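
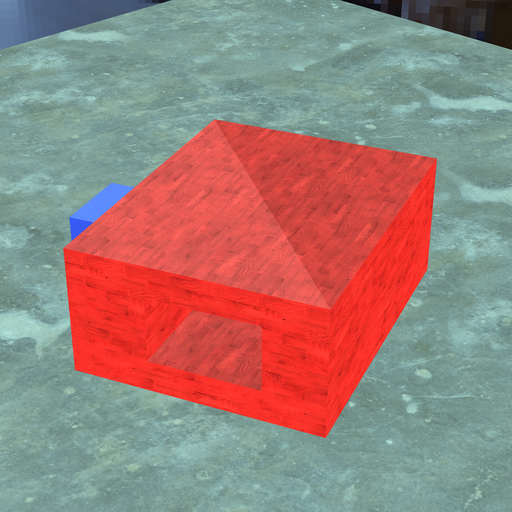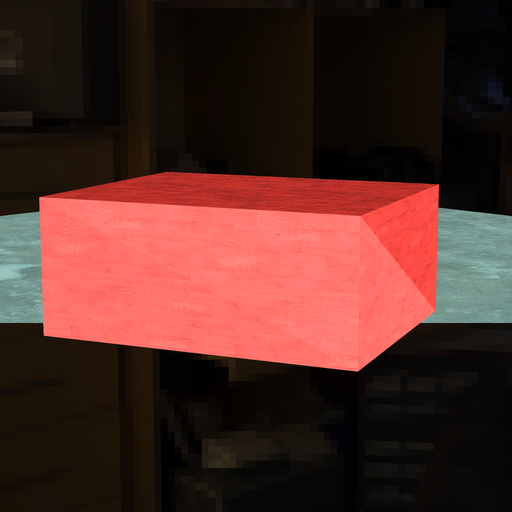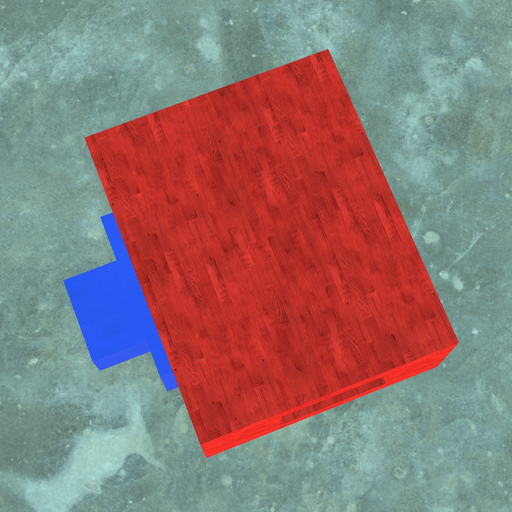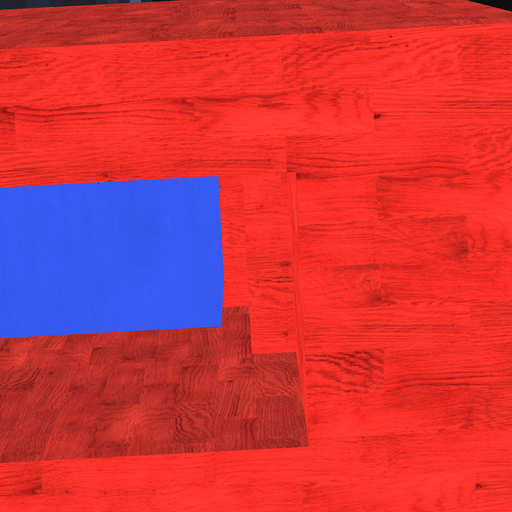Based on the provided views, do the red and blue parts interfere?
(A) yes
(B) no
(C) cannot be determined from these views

(B) no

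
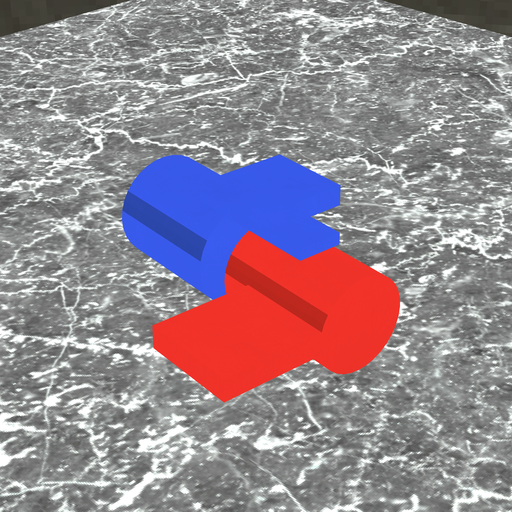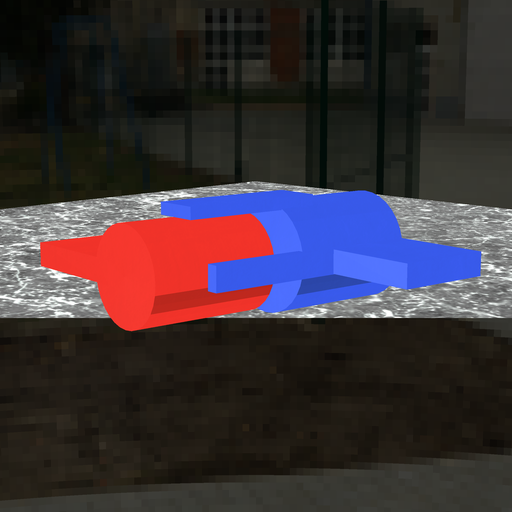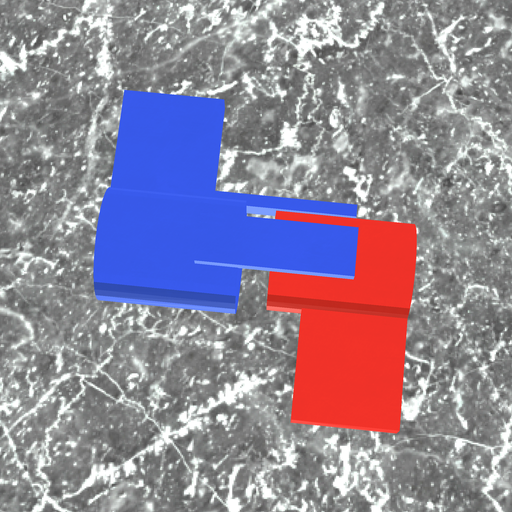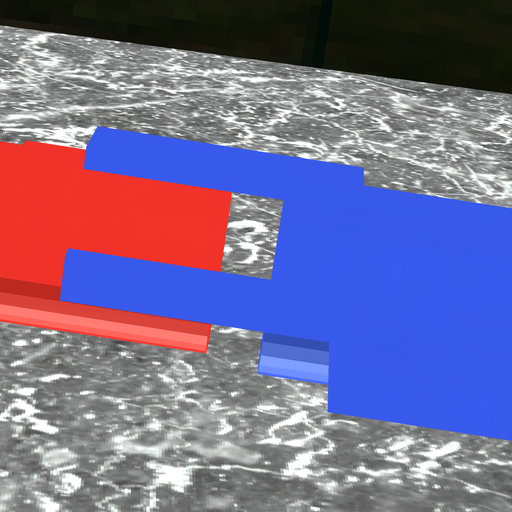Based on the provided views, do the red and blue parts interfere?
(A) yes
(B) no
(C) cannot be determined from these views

(B) no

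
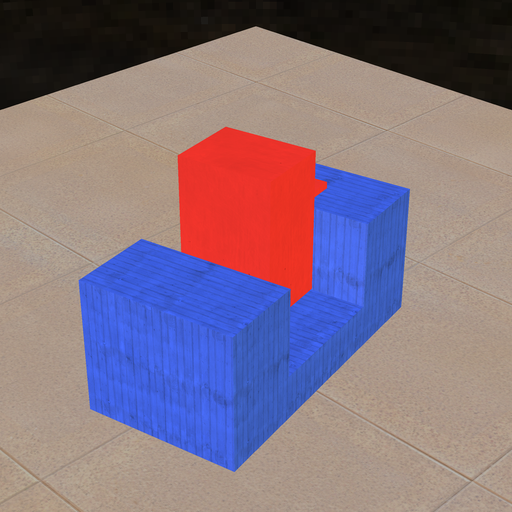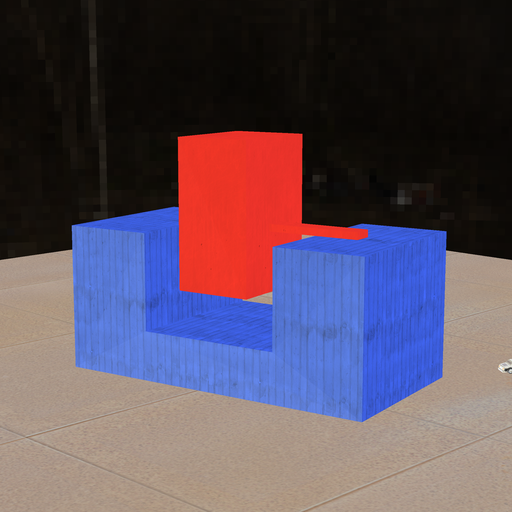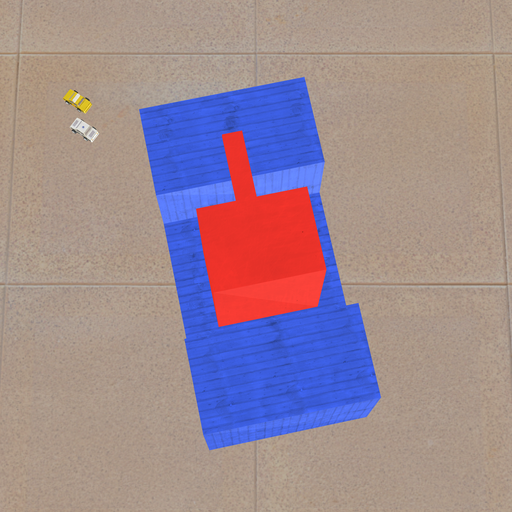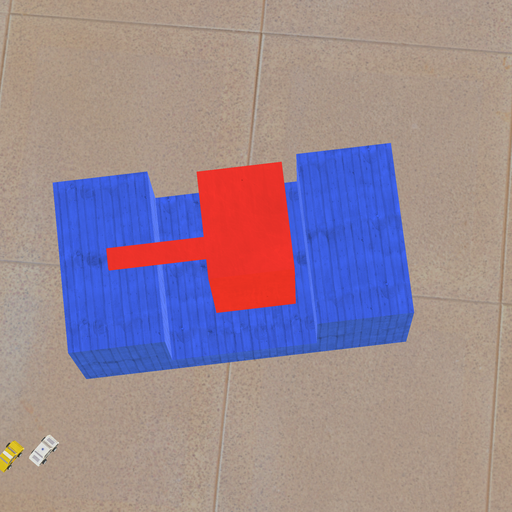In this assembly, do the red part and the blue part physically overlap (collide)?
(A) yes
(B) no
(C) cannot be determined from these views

(B) no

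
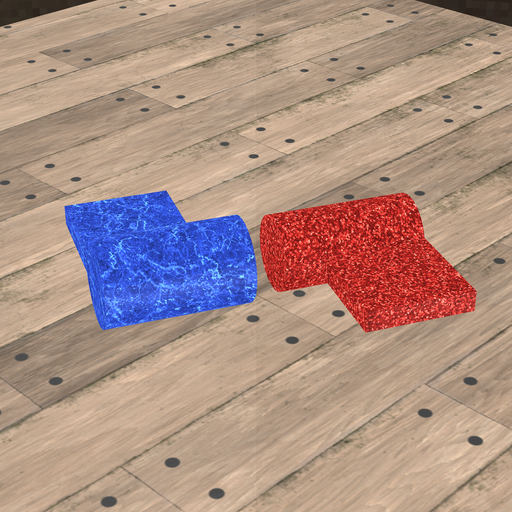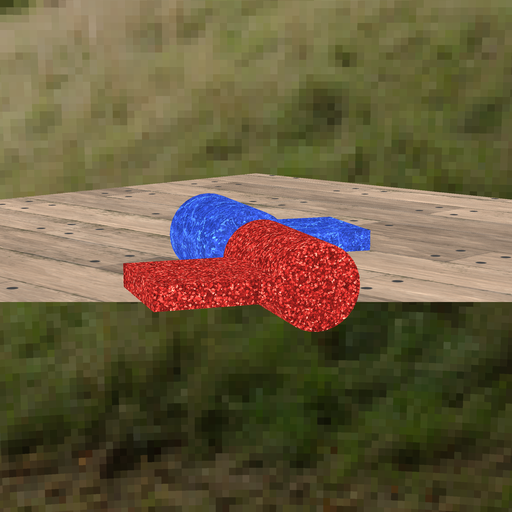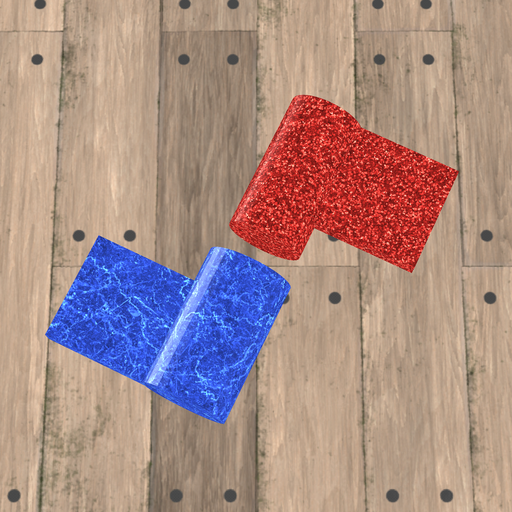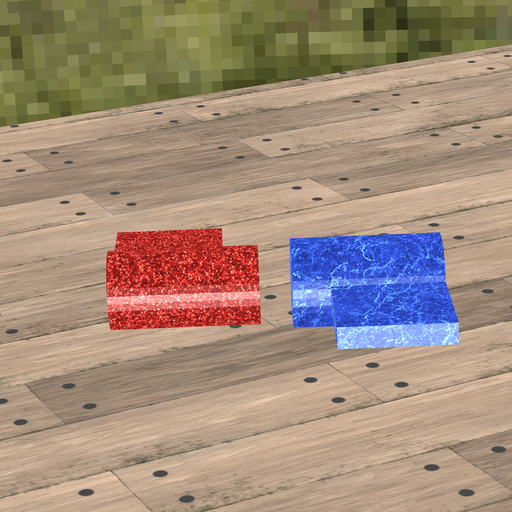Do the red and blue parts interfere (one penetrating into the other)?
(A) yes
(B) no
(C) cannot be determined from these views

(B) no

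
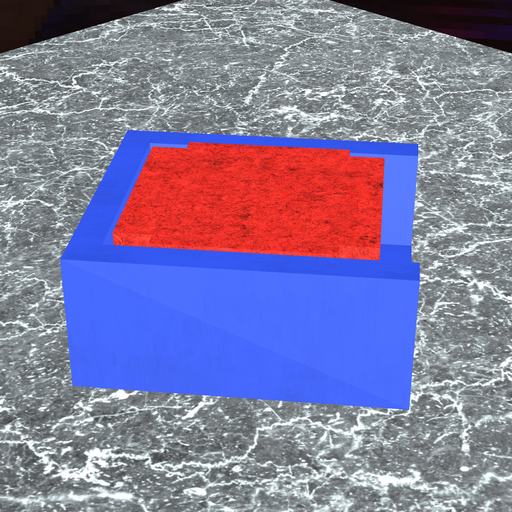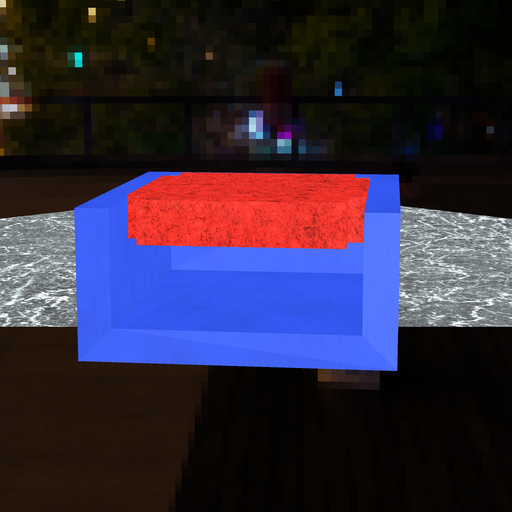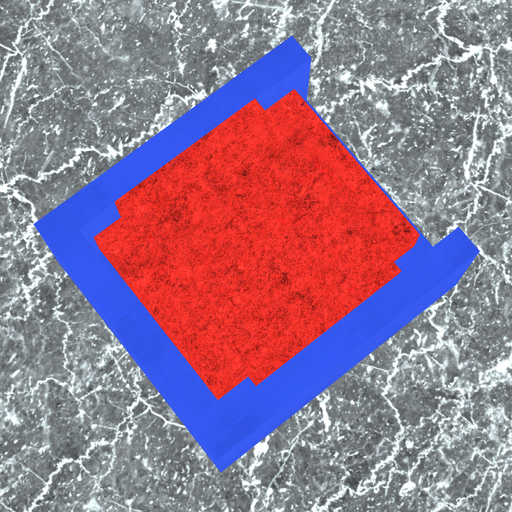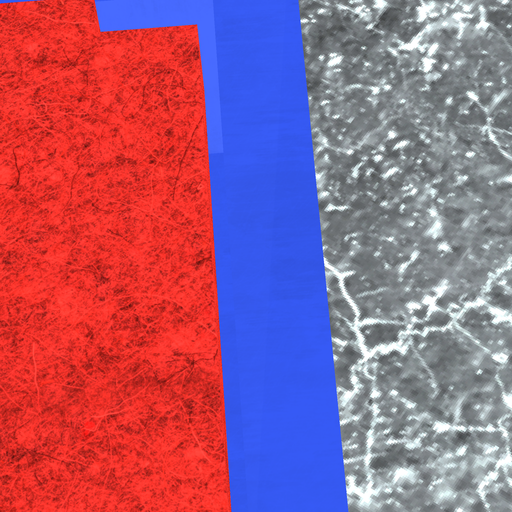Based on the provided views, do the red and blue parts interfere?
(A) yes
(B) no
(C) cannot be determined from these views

(B) no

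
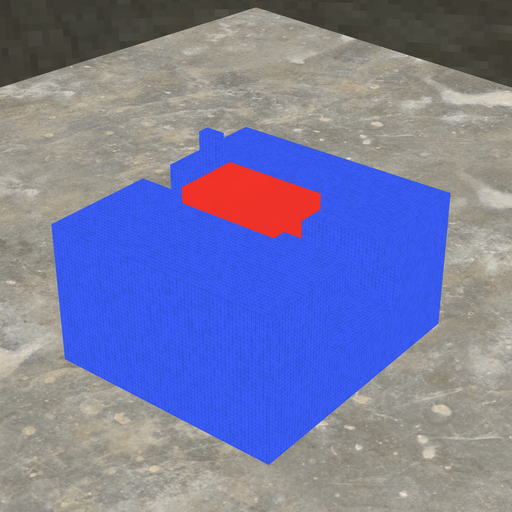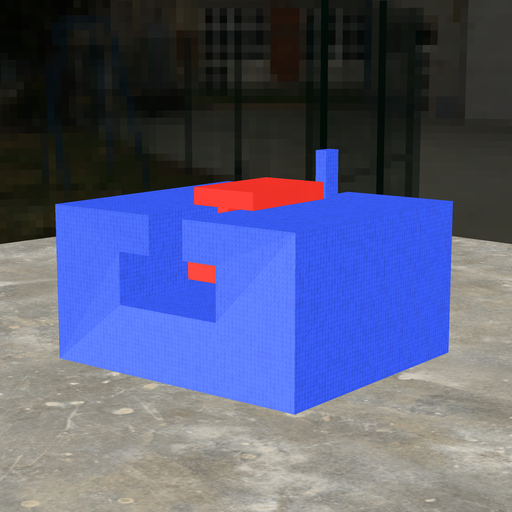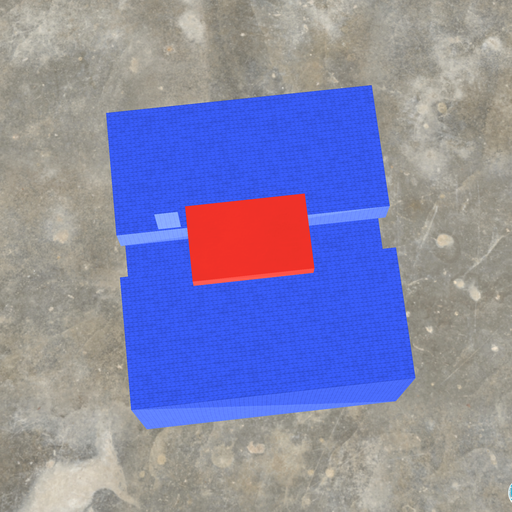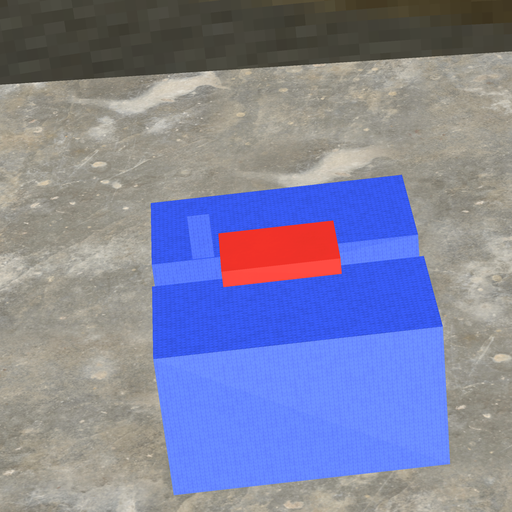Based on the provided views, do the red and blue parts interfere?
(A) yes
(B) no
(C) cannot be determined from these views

(B) no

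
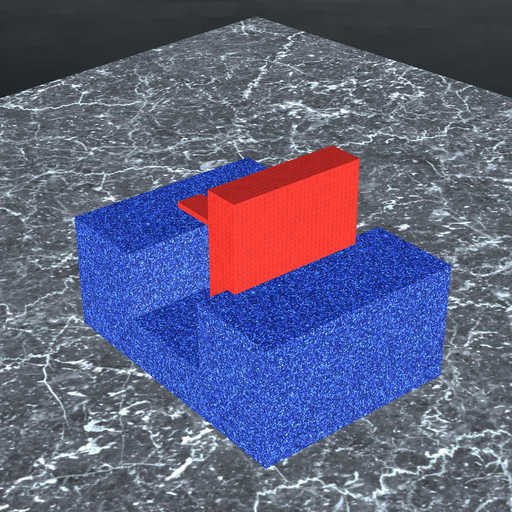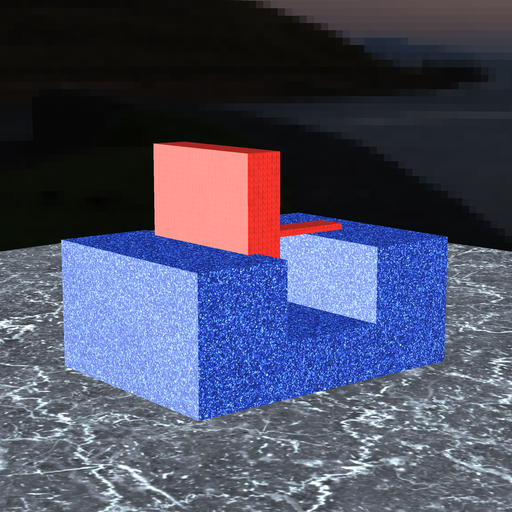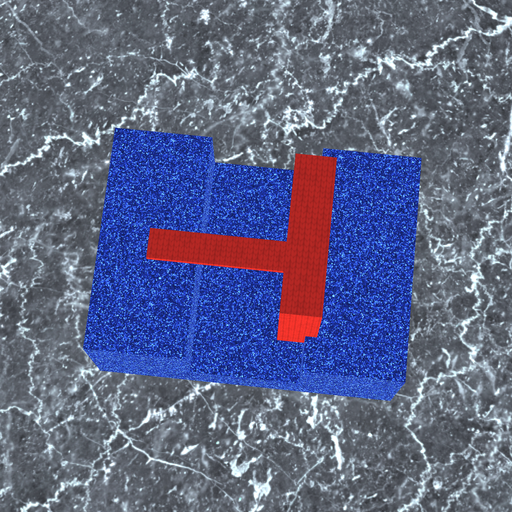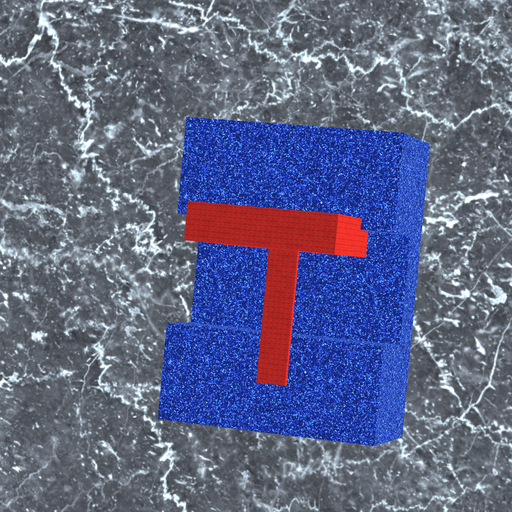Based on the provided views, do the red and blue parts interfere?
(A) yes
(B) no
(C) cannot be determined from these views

(A) yes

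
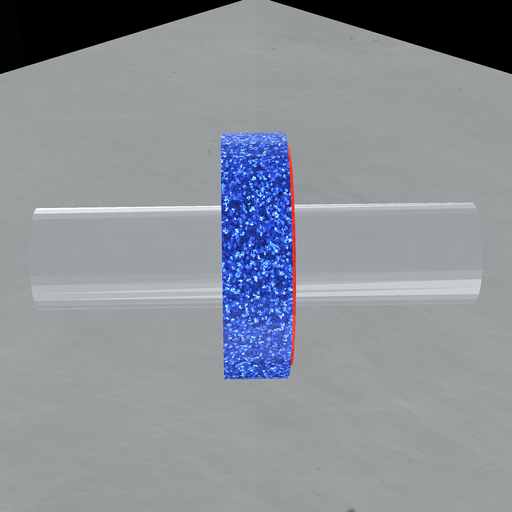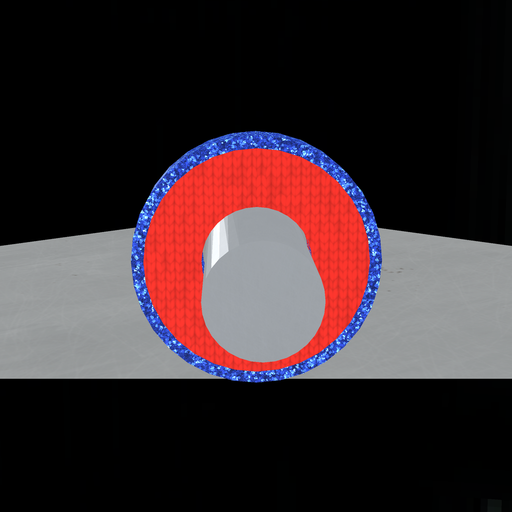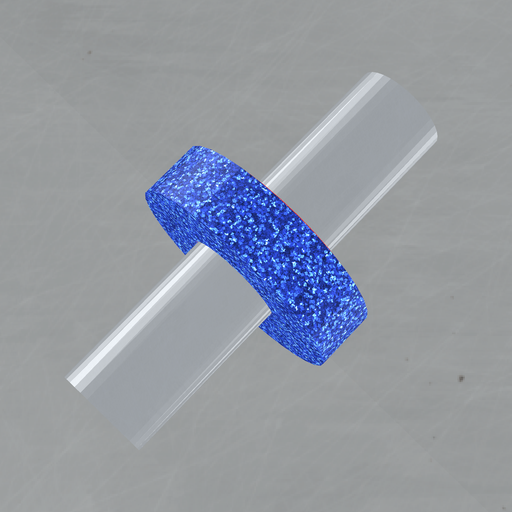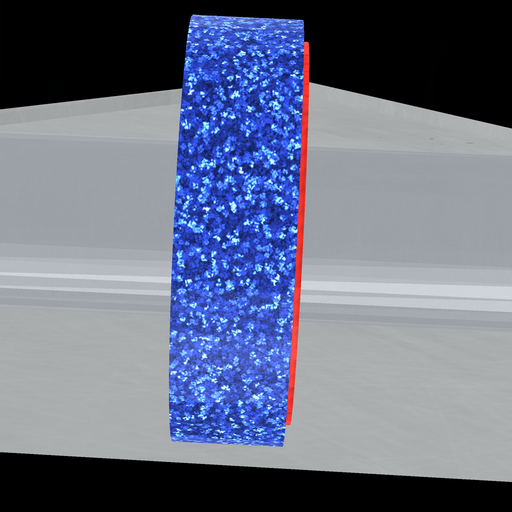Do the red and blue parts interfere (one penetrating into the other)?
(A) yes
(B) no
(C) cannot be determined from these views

(A) yes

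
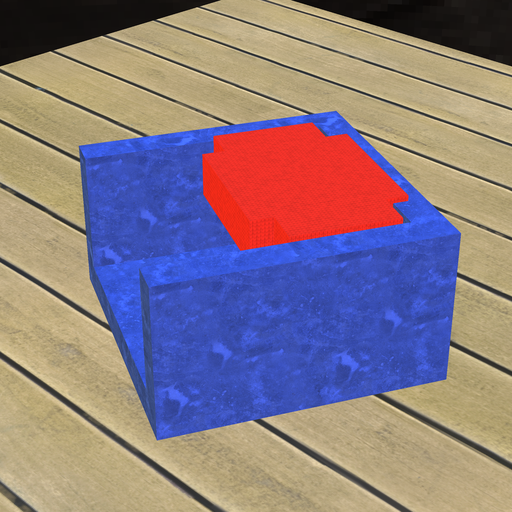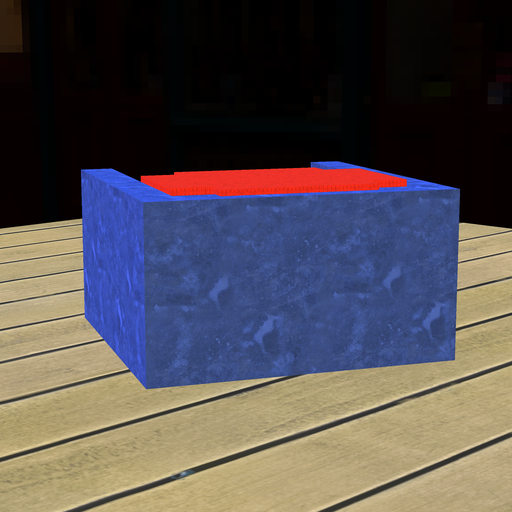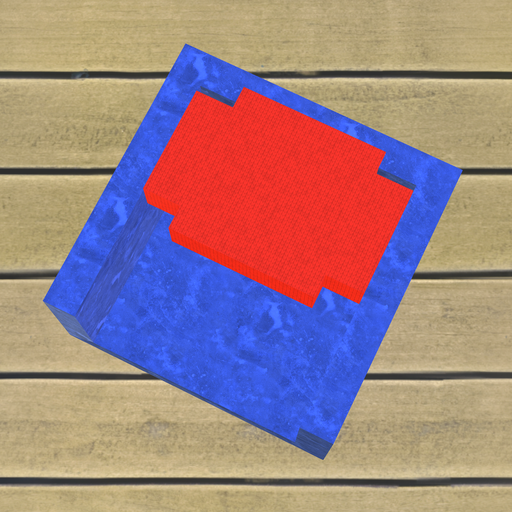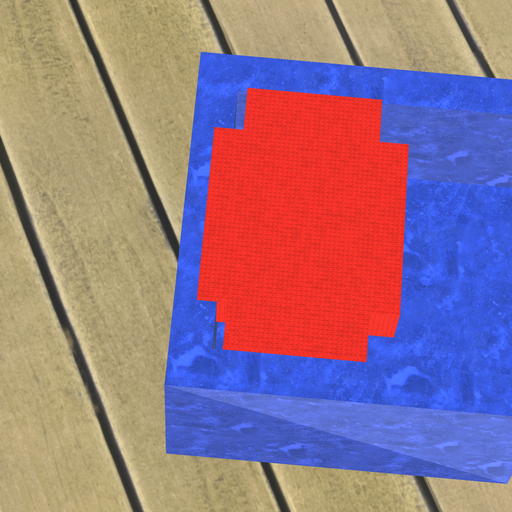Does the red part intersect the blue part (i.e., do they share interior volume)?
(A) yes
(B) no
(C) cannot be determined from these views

(A) yes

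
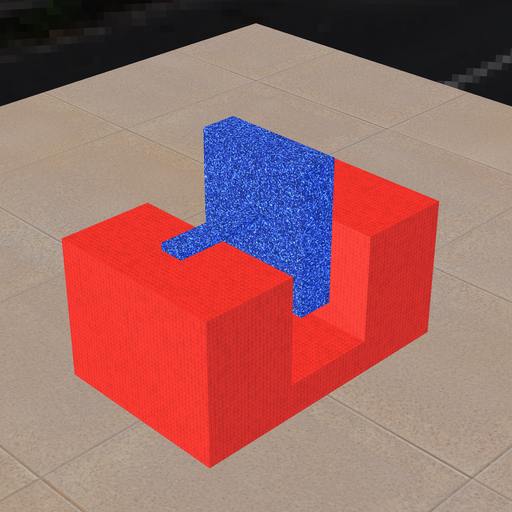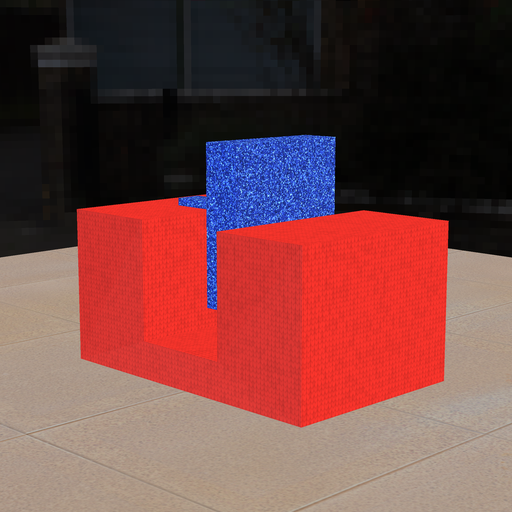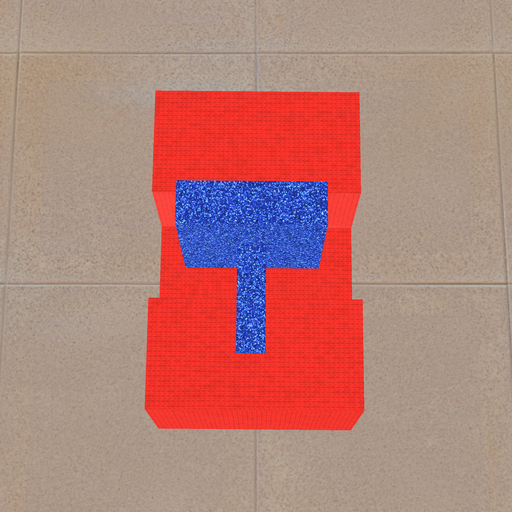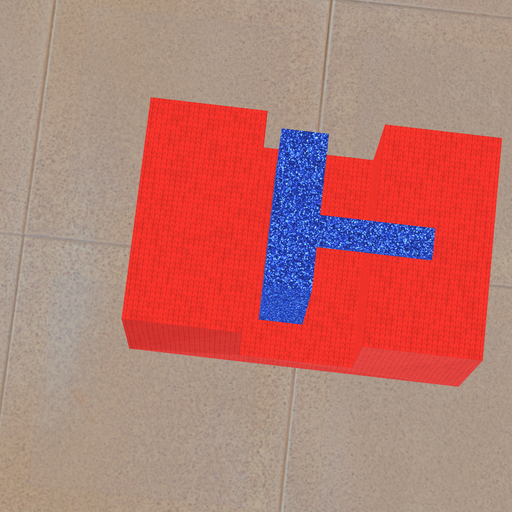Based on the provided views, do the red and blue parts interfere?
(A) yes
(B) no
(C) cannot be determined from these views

(B) no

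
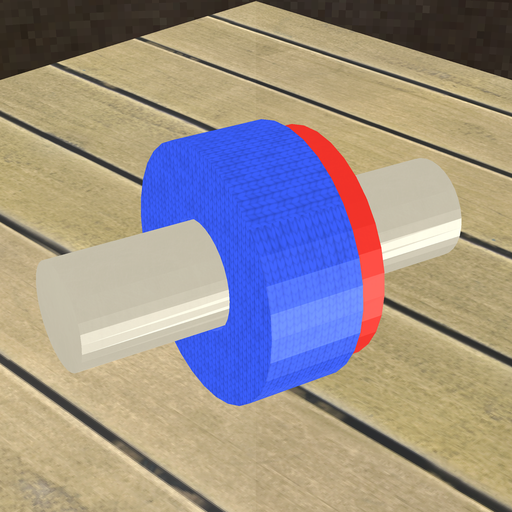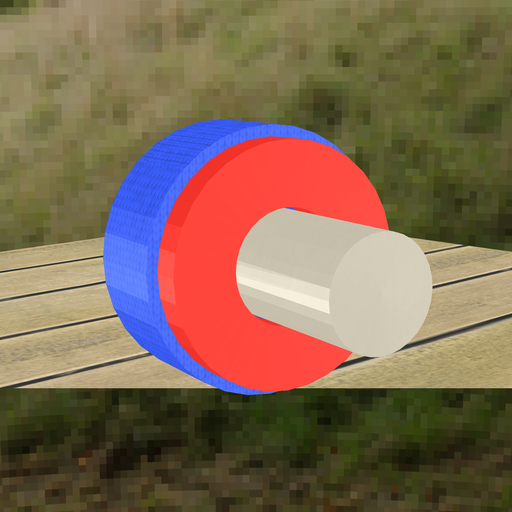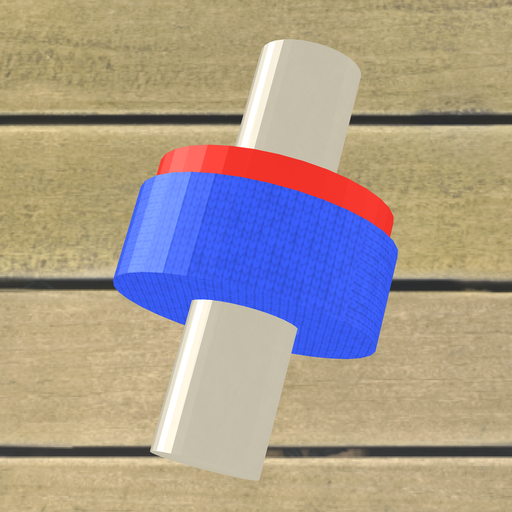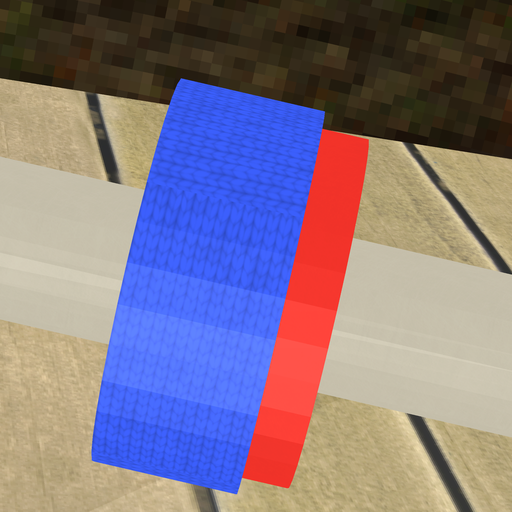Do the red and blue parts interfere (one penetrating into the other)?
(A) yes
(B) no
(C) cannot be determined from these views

(A) yes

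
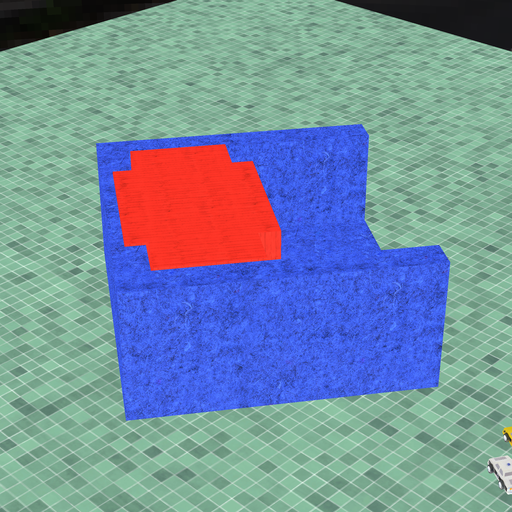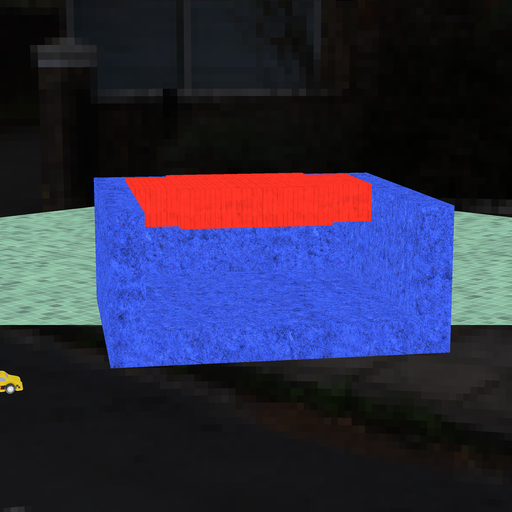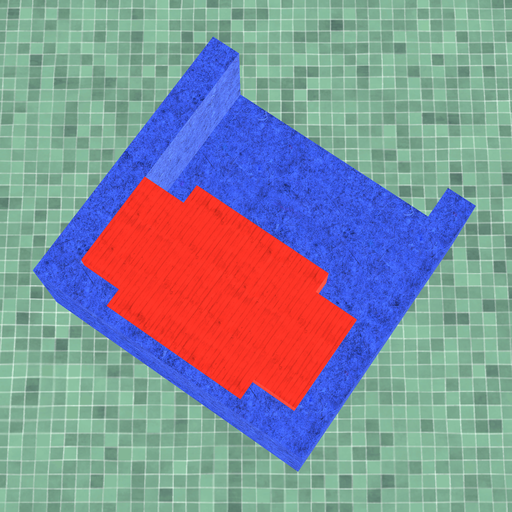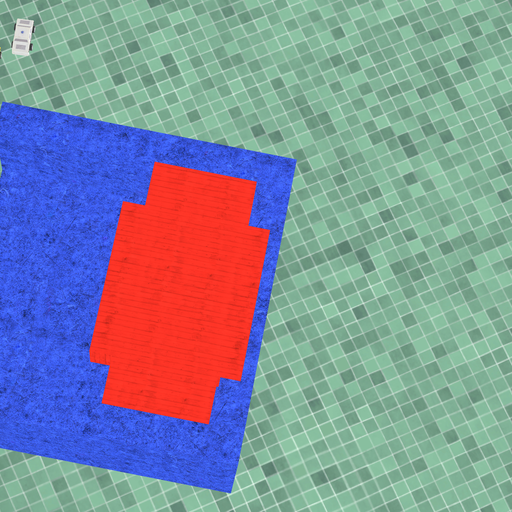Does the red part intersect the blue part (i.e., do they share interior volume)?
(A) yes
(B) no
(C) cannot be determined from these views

(A) yes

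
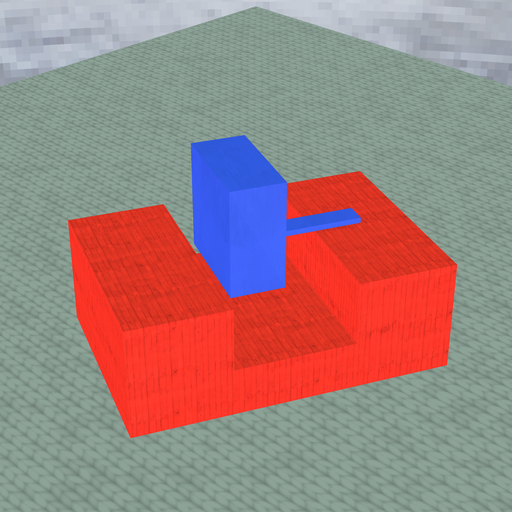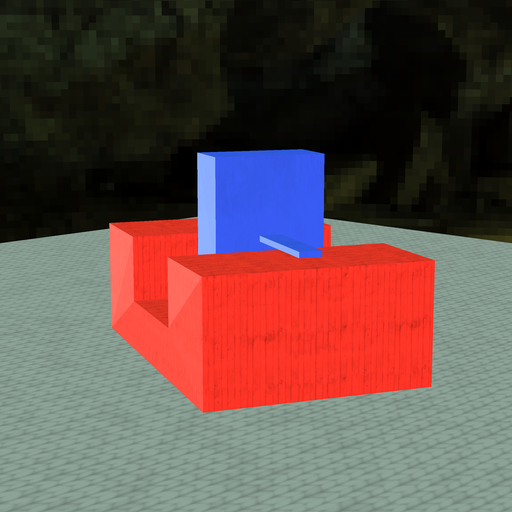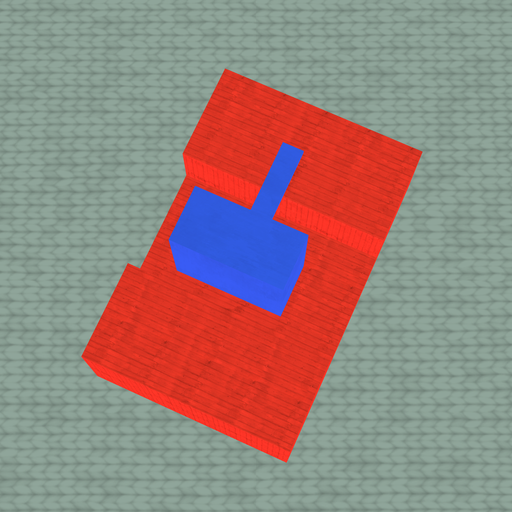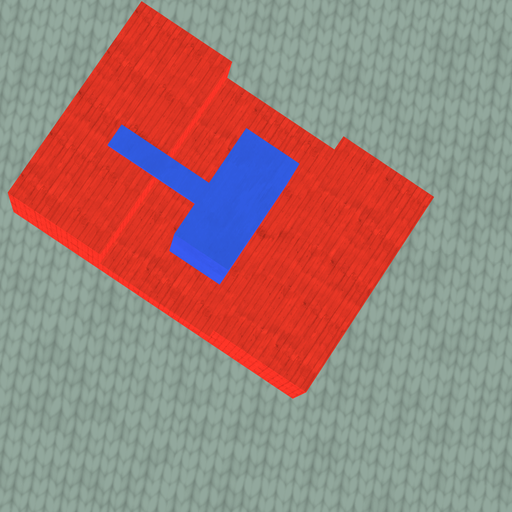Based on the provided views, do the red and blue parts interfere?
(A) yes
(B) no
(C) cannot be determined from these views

(B) no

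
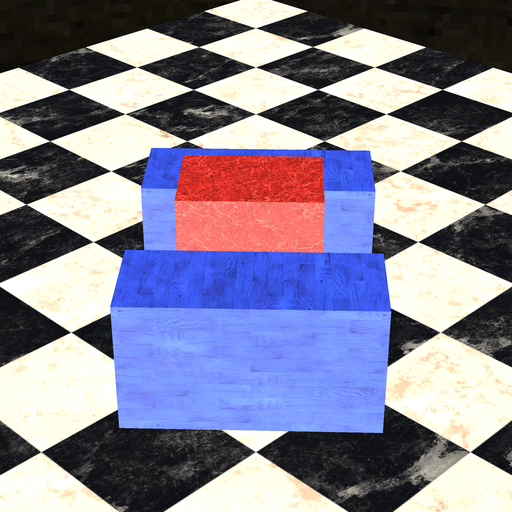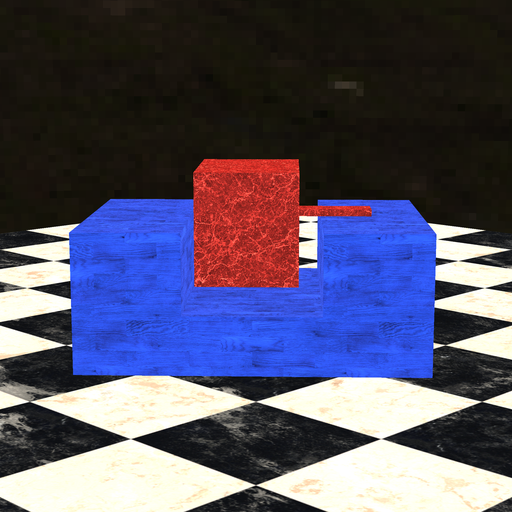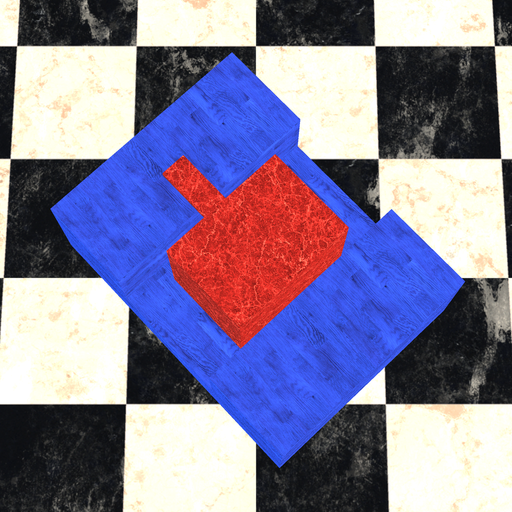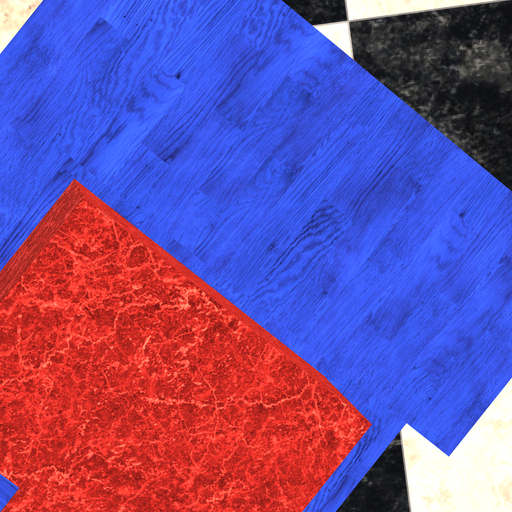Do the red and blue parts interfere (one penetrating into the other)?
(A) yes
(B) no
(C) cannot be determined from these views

(B) no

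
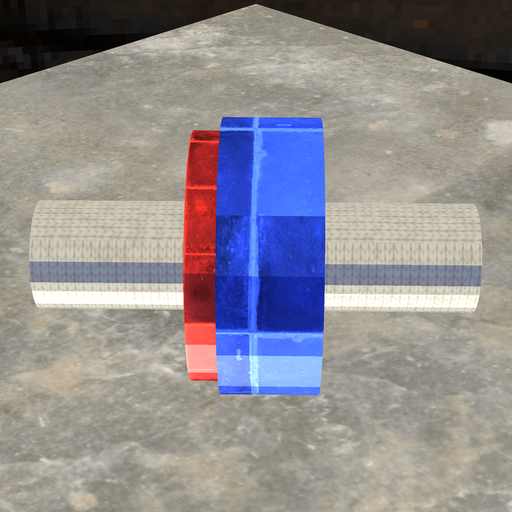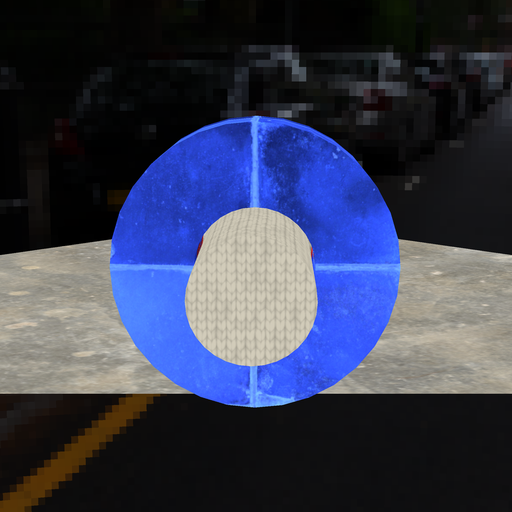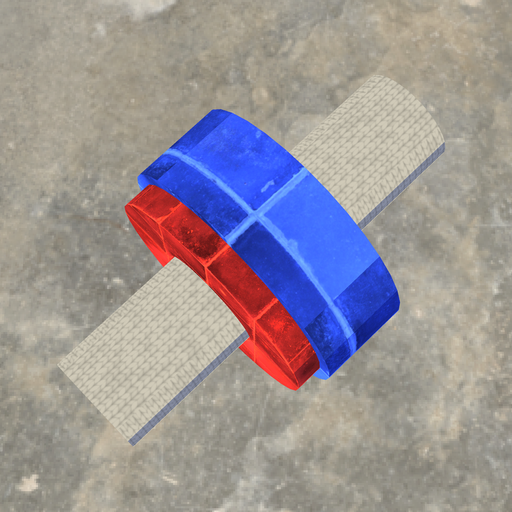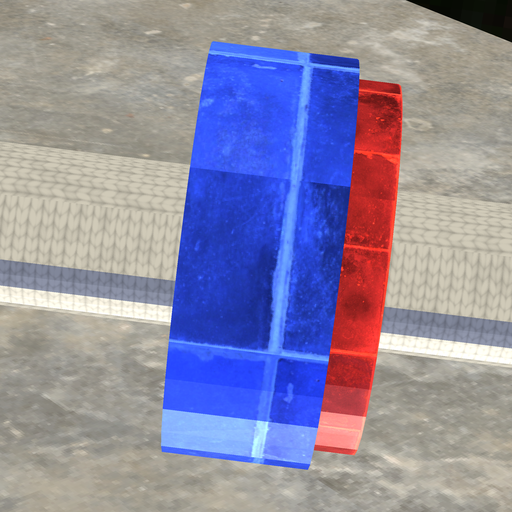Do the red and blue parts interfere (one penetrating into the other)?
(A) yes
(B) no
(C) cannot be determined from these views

(A) yes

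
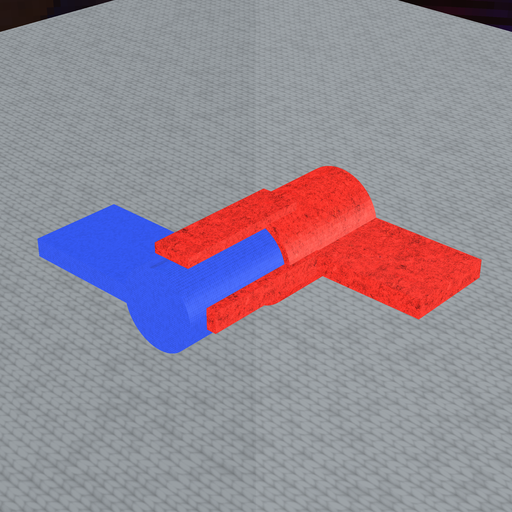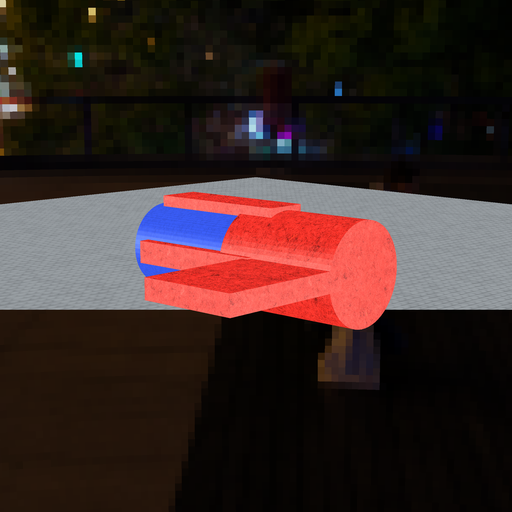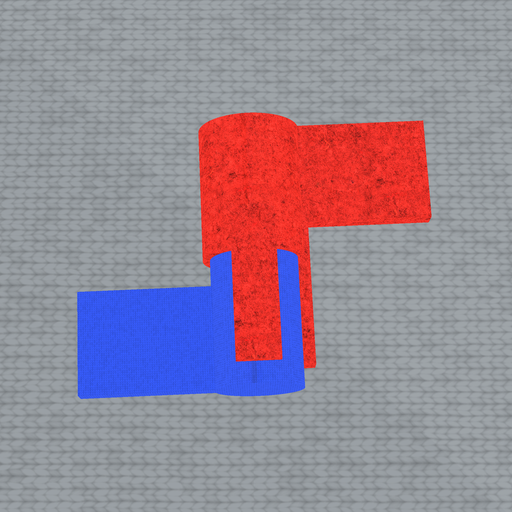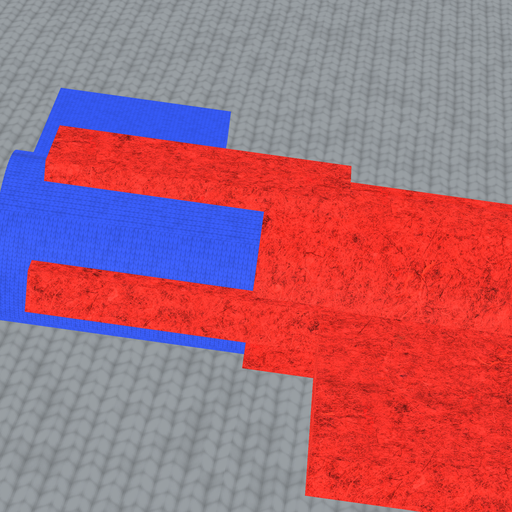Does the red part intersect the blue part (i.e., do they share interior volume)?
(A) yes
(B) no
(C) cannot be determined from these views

(A) yes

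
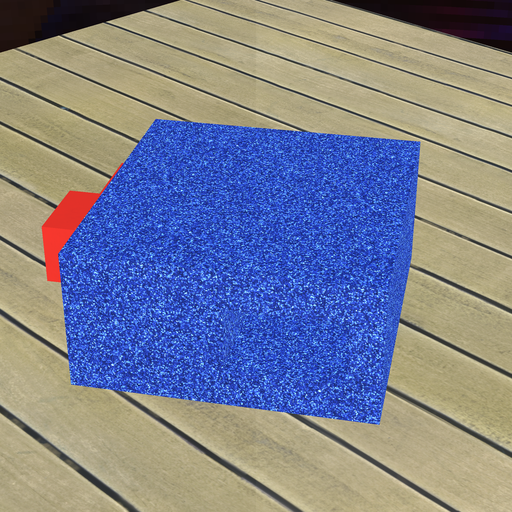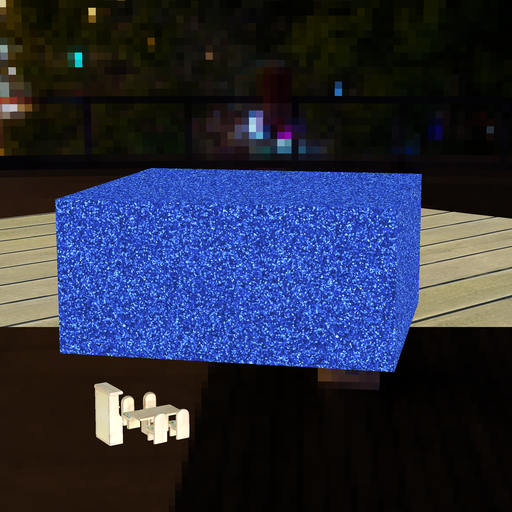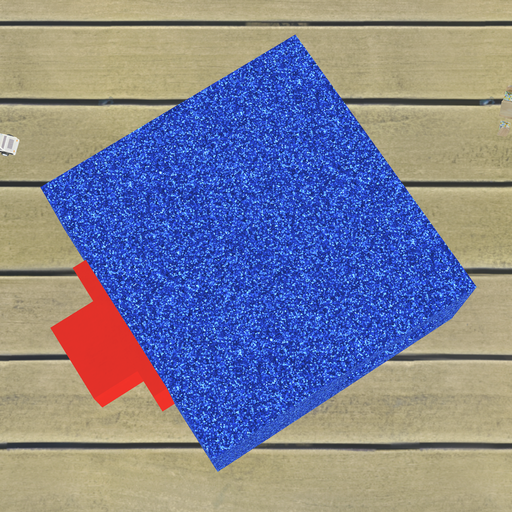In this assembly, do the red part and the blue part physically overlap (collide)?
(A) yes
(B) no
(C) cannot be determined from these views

(C) cannot be determined from these views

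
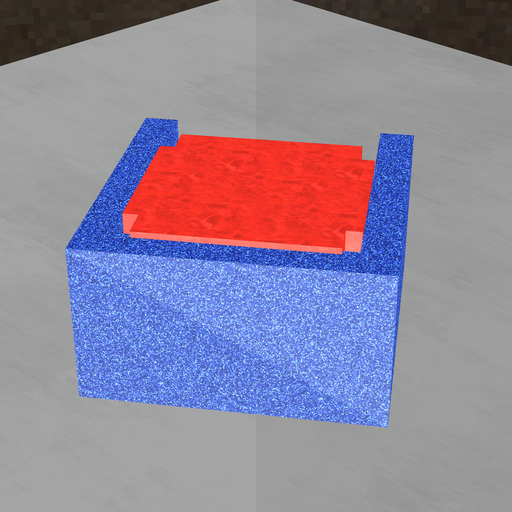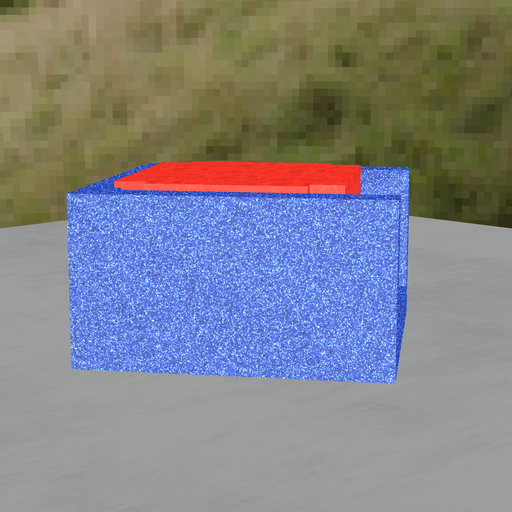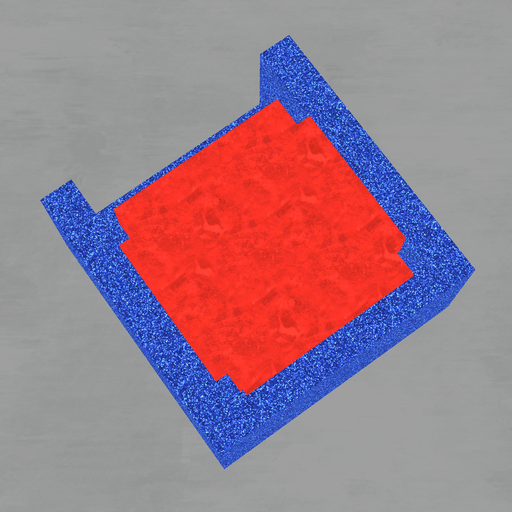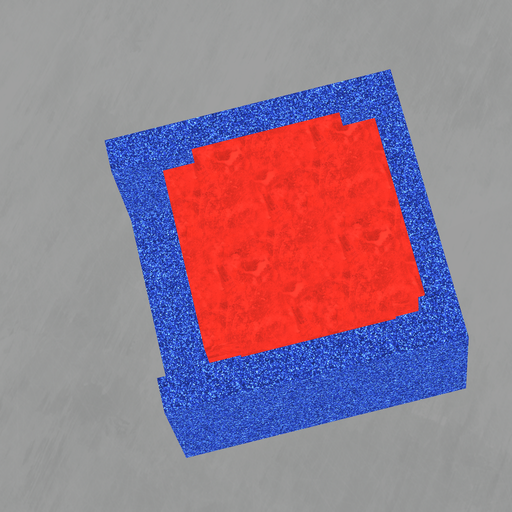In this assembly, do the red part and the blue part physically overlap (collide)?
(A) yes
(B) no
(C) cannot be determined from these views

(A) yes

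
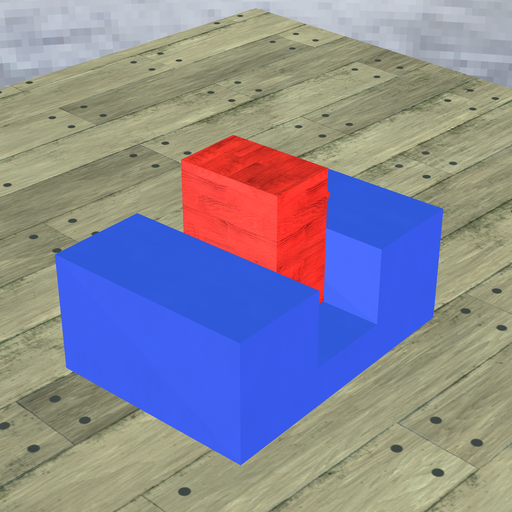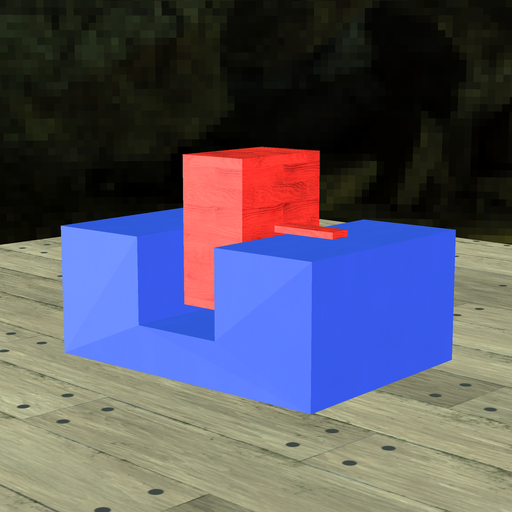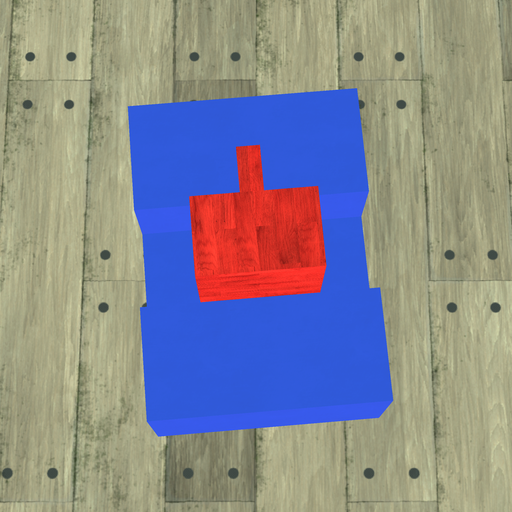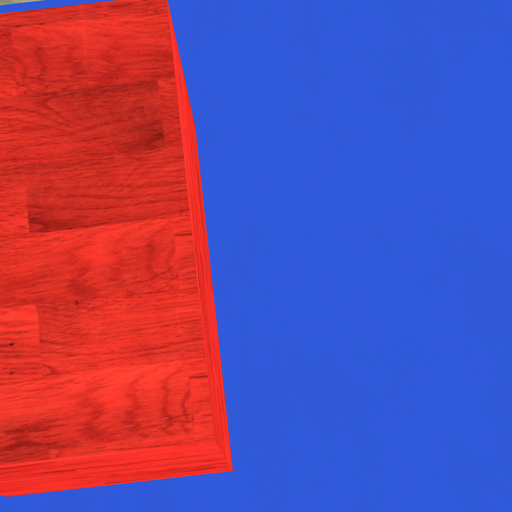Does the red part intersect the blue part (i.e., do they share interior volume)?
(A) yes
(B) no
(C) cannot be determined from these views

(B) no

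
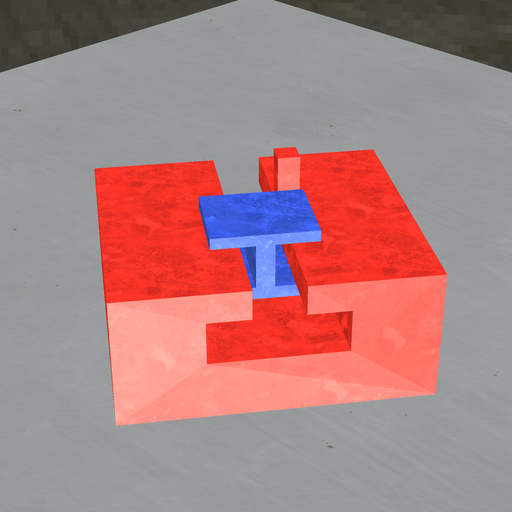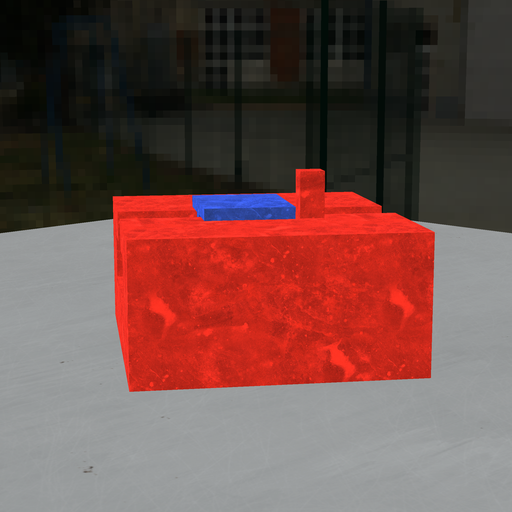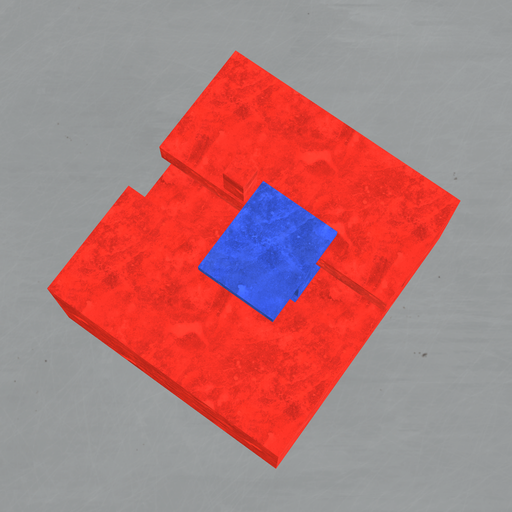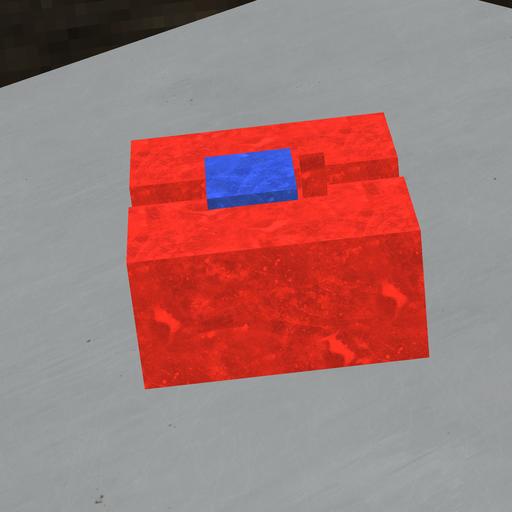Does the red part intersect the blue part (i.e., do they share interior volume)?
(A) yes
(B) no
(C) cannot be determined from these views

(B) no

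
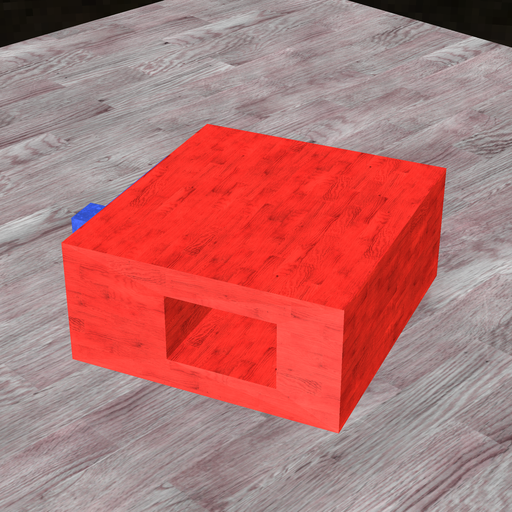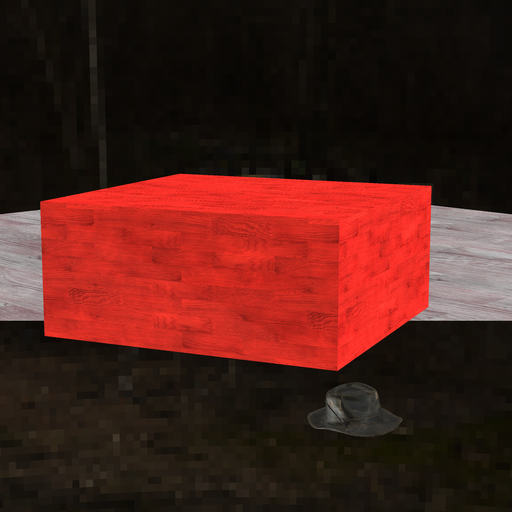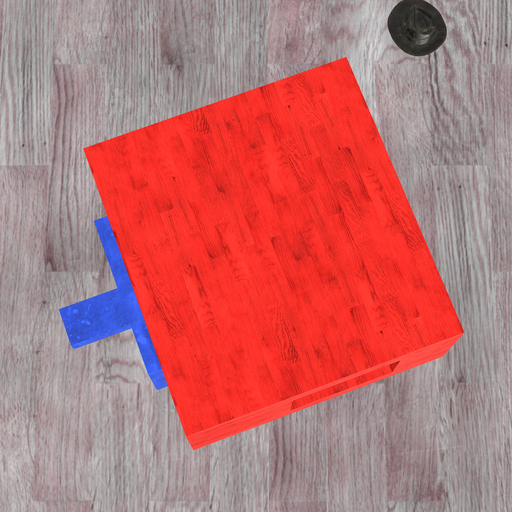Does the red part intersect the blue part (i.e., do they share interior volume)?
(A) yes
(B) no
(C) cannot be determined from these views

(C) cannot be determined from these views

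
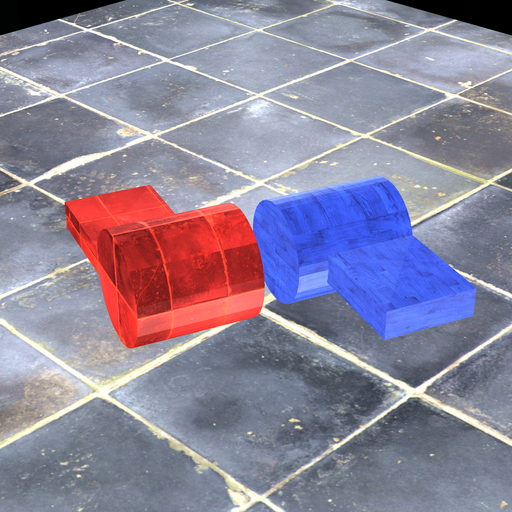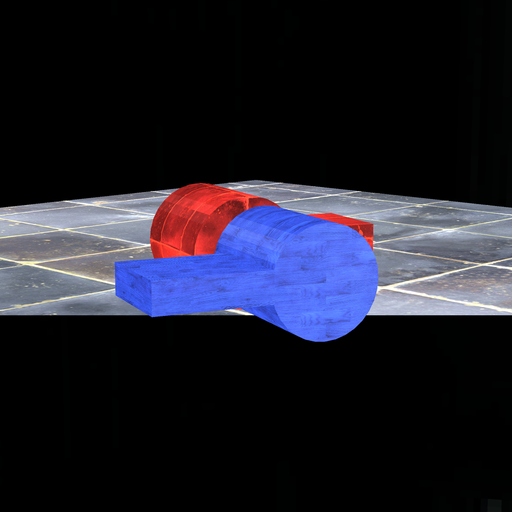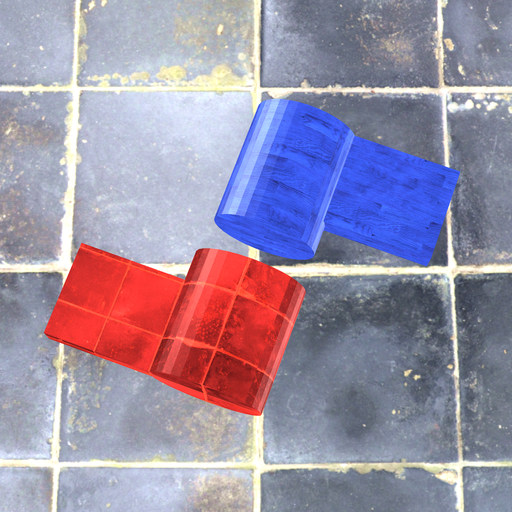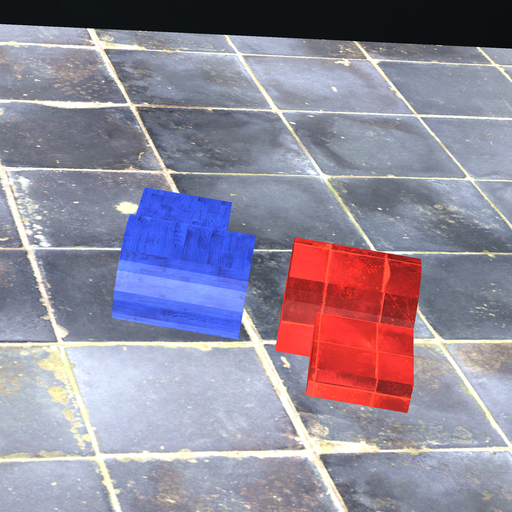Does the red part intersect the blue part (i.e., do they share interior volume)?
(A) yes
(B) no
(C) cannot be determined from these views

(B) no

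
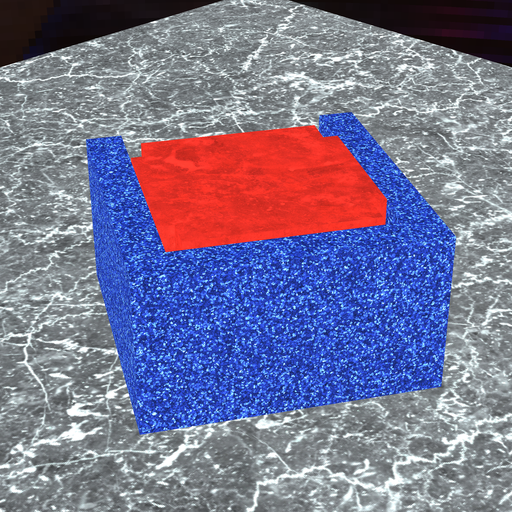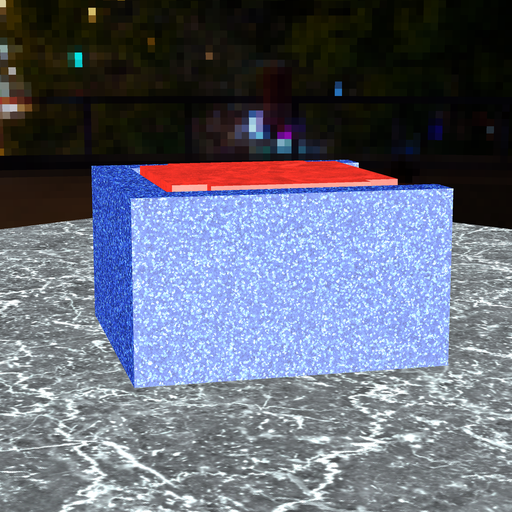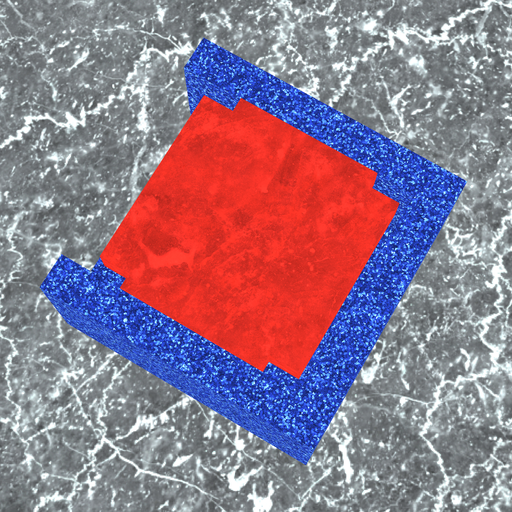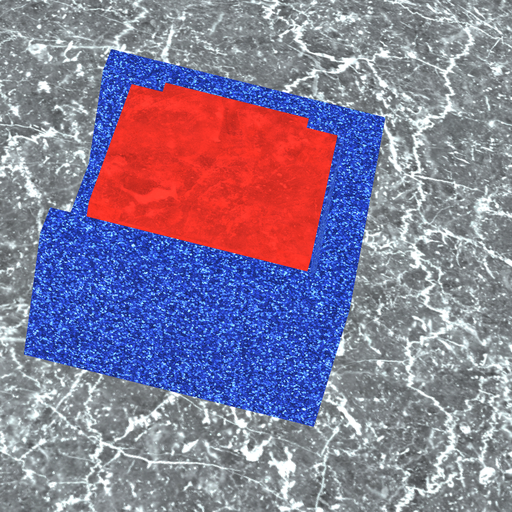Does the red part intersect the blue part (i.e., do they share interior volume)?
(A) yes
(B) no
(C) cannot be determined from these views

(B) no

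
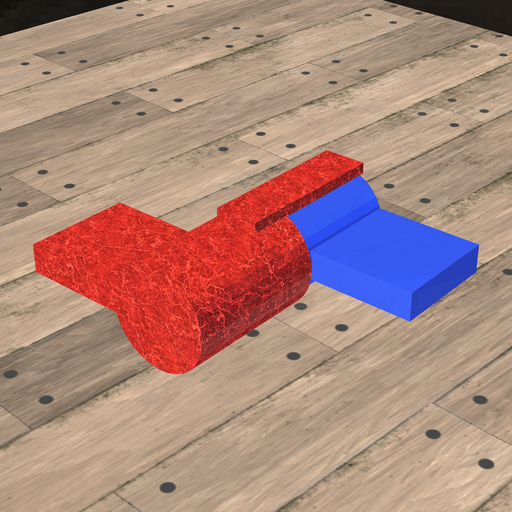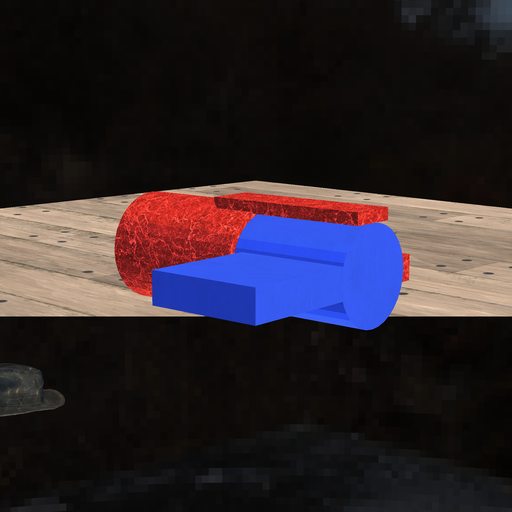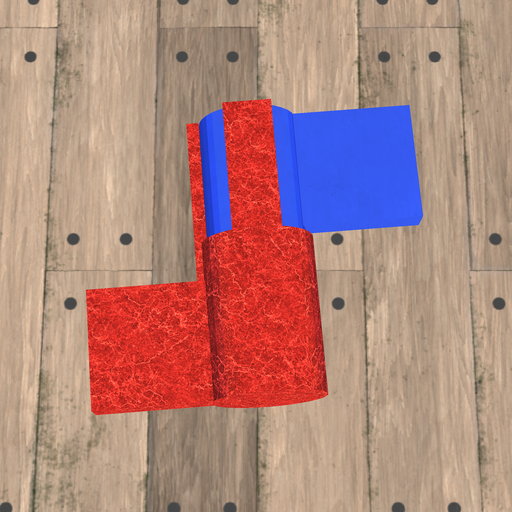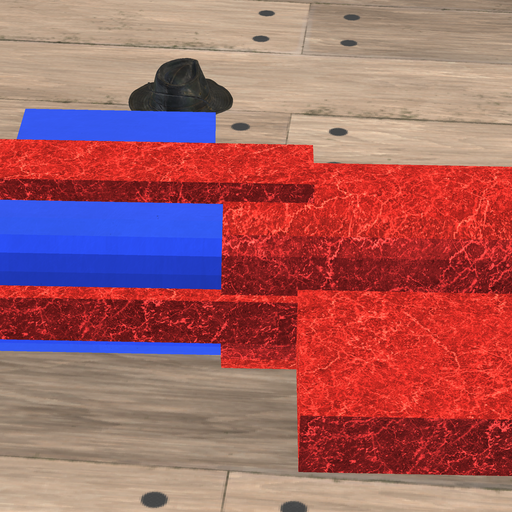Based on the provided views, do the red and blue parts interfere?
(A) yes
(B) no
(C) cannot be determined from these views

(A) yes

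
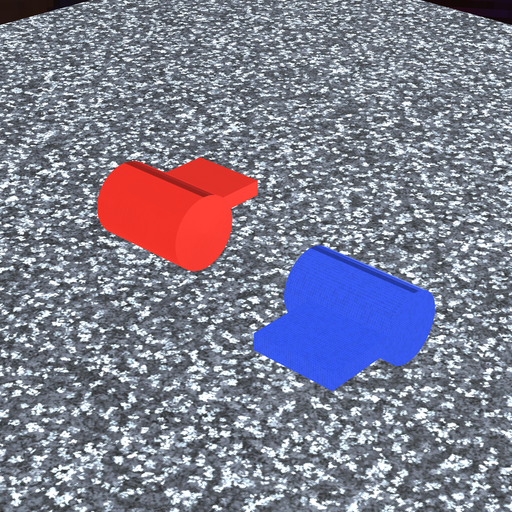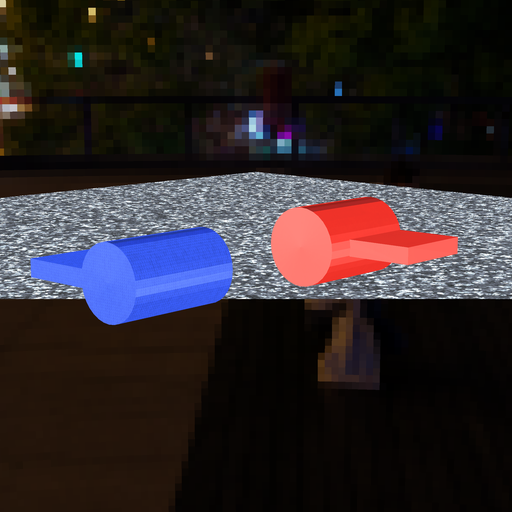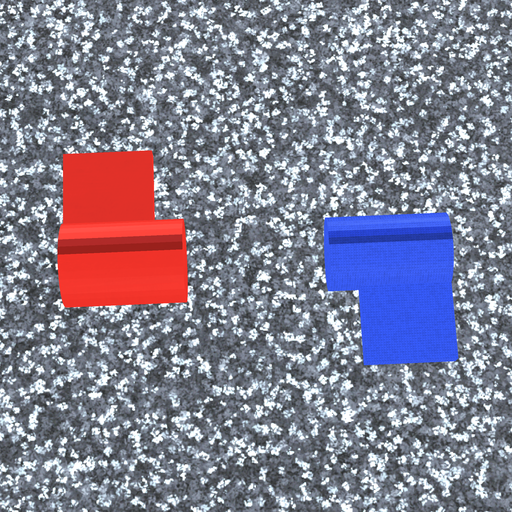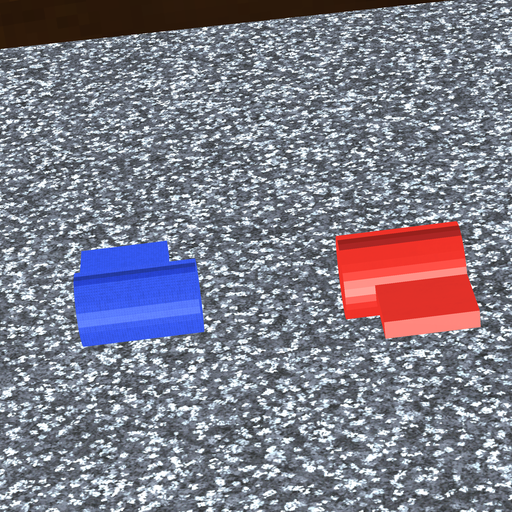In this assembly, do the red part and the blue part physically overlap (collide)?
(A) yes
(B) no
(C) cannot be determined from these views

(B) no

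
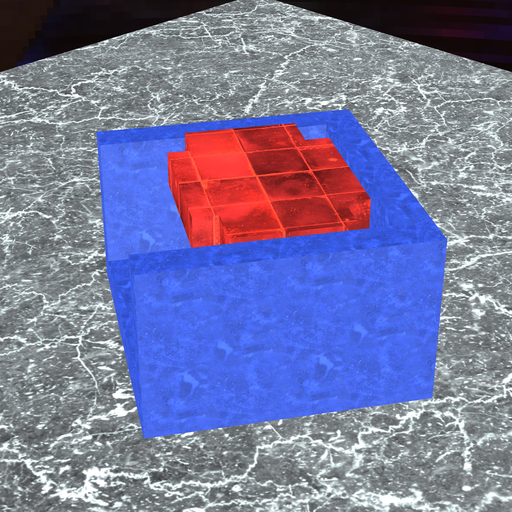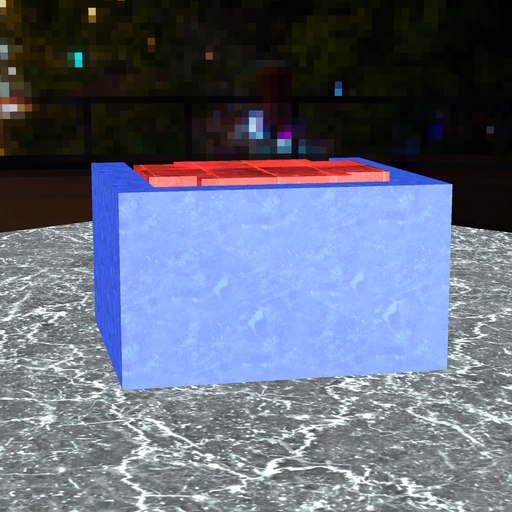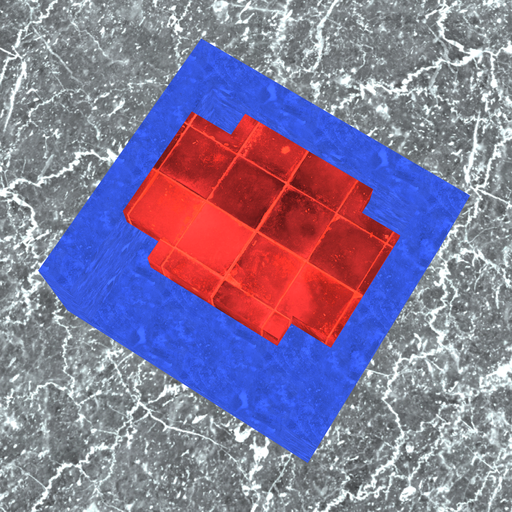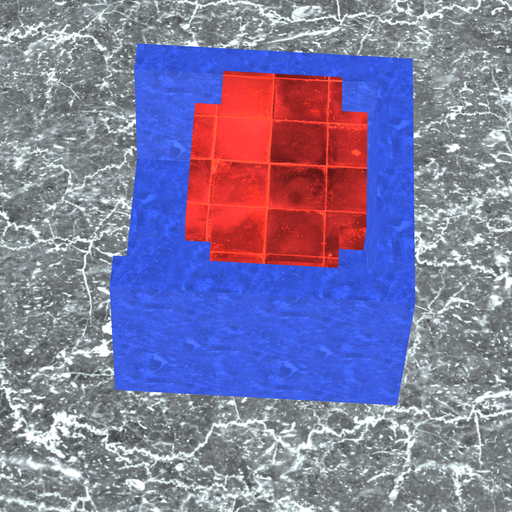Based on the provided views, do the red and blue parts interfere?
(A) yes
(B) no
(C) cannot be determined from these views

(B) no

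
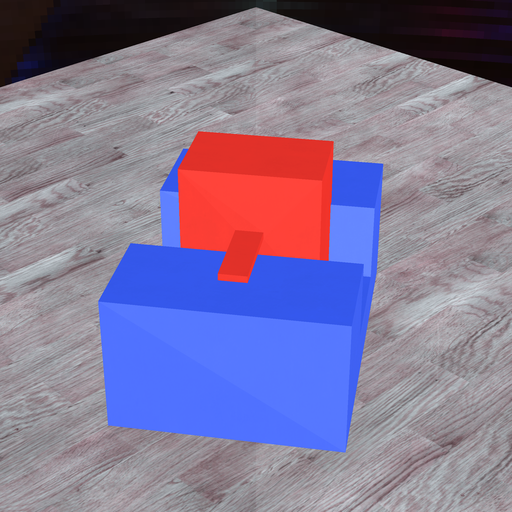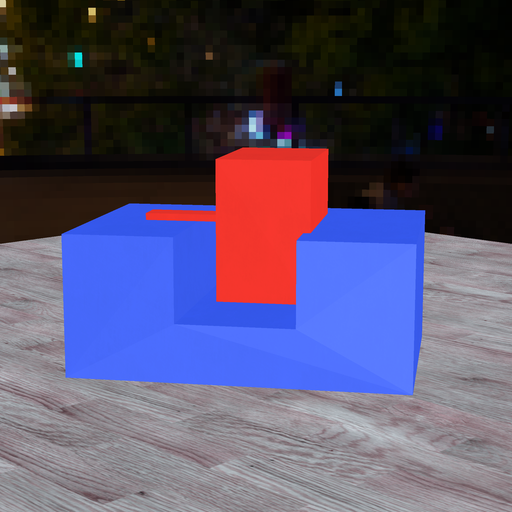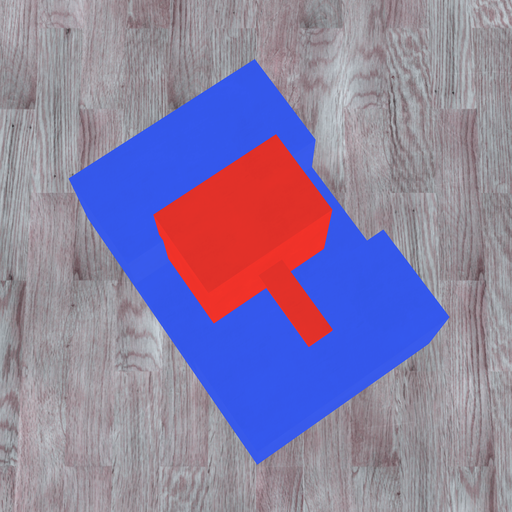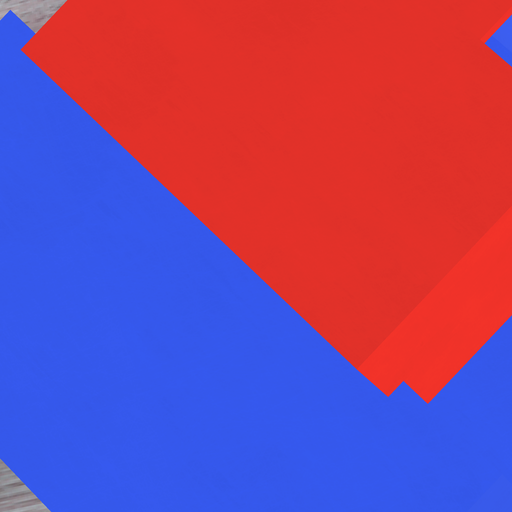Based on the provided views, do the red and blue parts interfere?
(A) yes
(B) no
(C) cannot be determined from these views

(A) yes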